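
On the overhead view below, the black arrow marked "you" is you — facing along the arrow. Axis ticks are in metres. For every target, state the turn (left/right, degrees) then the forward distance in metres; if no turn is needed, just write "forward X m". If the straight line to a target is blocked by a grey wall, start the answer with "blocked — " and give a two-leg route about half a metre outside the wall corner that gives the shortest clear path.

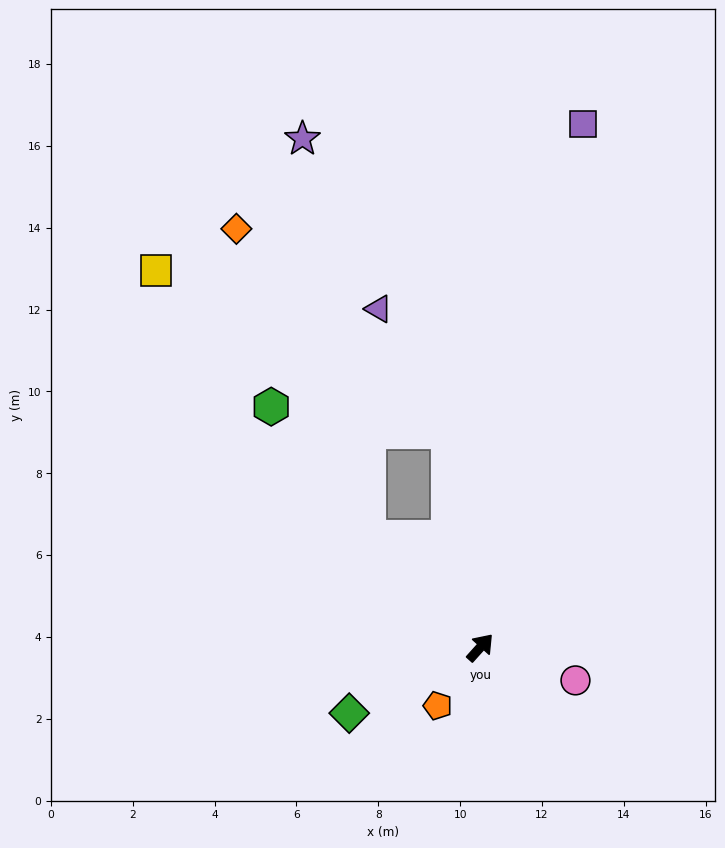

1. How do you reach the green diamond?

turn left 159°, forward 3.6 m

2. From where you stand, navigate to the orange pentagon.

turn right 174°, forward 1.8 m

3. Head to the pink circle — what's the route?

turn right 67°, forward 2.5 m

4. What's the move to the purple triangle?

blocked — turn left 50°, forward 5.3 m, then turn left 21°, forward 3.4 m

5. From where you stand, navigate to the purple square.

turn left 31°, forward 13.0 m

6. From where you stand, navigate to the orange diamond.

blocked — turn left 87°, forward 3.8 m, then turn right 22°, forward 8.2 m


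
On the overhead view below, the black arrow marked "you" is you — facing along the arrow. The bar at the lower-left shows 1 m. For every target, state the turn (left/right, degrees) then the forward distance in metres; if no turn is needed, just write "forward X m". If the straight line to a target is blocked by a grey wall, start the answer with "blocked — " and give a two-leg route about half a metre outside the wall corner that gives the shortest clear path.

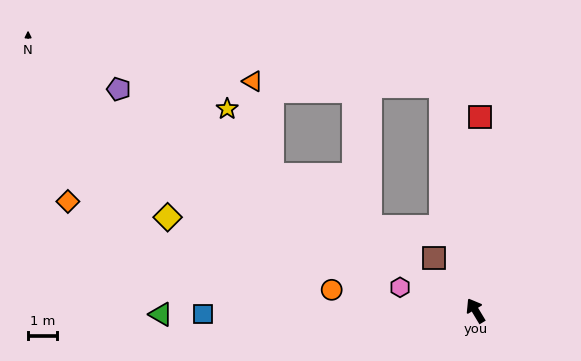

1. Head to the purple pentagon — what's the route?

turn left 27°, forward 14.3 m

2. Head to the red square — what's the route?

turn right 32°, forward 6.6 m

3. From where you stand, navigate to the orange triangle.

blocked — turn left 25°, forward 8.3 m, then turn right 44°, forward 3.3 m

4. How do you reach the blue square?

turn left 60°, forward 9.3 m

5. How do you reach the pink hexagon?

turn left 42°, forward 2.7 m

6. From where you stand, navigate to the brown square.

turn left 8°, forward 2.3 m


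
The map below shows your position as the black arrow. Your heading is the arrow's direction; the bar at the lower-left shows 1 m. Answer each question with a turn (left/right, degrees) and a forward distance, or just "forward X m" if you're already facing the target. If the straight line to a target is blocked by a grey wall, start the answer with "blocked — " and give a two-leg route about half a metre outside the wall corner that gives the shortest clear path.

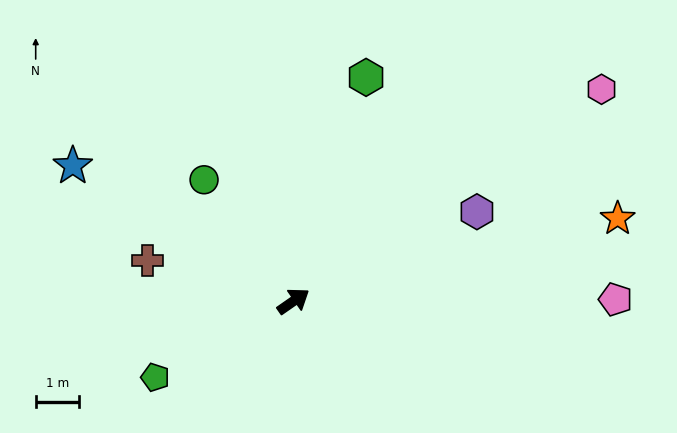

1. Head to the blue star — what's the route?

turn left 114°, forward 6.0 m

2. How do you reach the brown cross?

turn left 130°, forward 3.5 m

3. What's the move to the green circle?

turn left 92°, forward 3.5 m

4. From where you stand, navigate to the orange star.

turn right 21°, forward 7.7 m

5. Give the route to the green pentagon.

turn left 174°, forward 3.6 m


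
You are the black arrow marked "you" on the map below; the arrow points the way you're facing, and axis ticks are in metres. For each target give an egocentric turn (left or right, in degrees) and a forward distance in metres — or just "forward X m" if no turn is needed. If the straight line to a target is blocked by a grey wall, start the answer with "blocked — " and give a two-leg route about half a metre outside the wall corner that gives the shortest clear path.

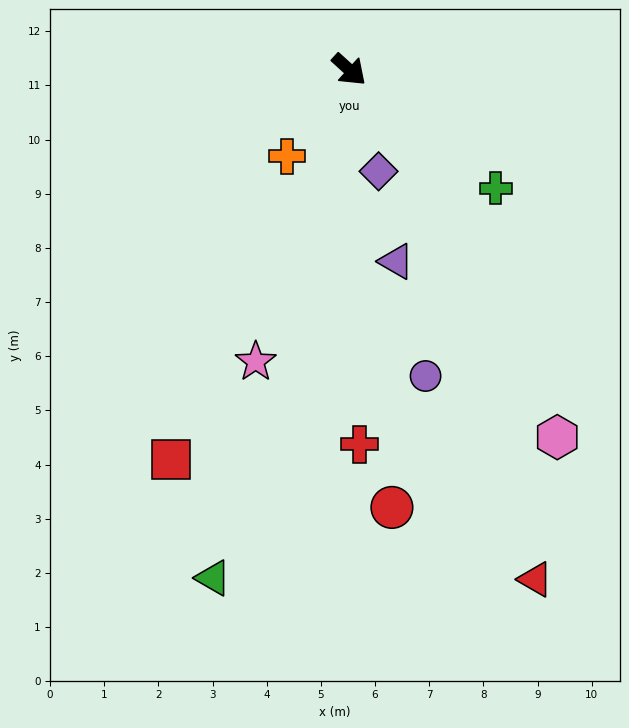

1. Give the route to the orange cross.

turn right 83°, forward 2.0 m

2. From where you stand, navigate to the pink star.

turn right 65°, forward 5.7 m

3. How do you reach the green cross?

turn left 3°, forward 3.5 m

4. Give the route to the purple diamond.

turn right 32°, forward 2.0 m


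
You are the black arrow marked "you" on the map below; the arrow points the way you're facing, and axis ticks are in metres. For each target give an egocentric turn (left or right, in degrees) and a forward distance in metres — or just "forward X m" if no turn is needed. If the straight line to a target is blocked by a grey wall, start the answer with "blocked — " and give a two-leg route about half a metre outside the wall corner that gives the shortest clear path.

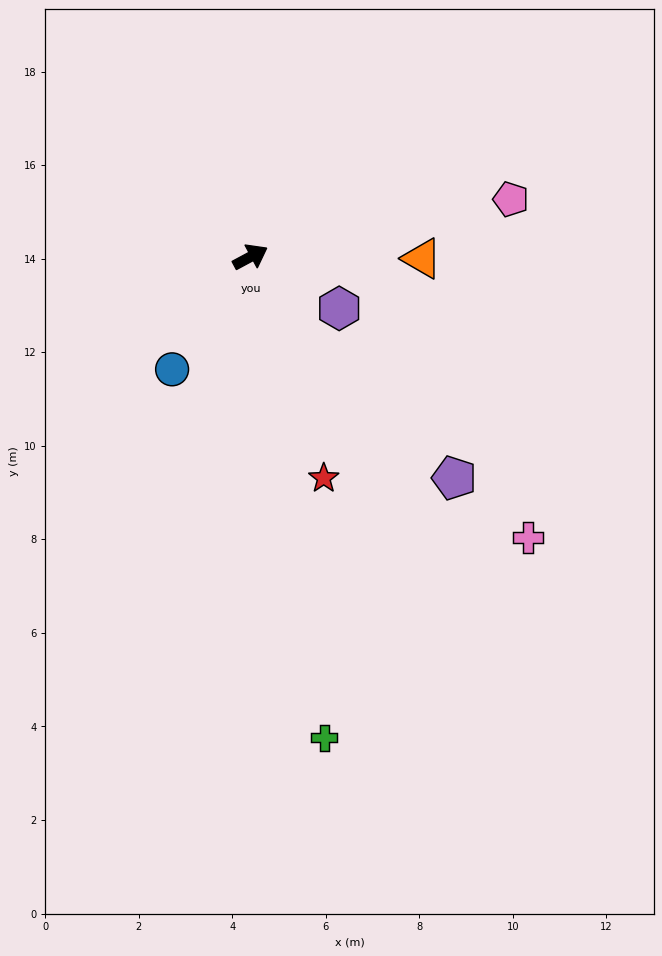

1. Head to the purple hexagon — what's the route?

turn right 58°, forward 2.2 m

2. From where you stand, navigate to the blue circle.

turn right 153°, forward 2.9 m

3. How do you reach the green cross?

turn right 109°, forward 10.4 m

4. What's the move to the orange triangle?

turn right 29°, forward 3.7 m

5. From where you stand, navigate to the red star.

turn right 100°, forward 5.0 m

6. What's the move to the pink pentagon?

turn right 16°, forward 5.7 m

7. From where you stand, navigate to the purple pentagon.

turn right 76°, forward 6.4 m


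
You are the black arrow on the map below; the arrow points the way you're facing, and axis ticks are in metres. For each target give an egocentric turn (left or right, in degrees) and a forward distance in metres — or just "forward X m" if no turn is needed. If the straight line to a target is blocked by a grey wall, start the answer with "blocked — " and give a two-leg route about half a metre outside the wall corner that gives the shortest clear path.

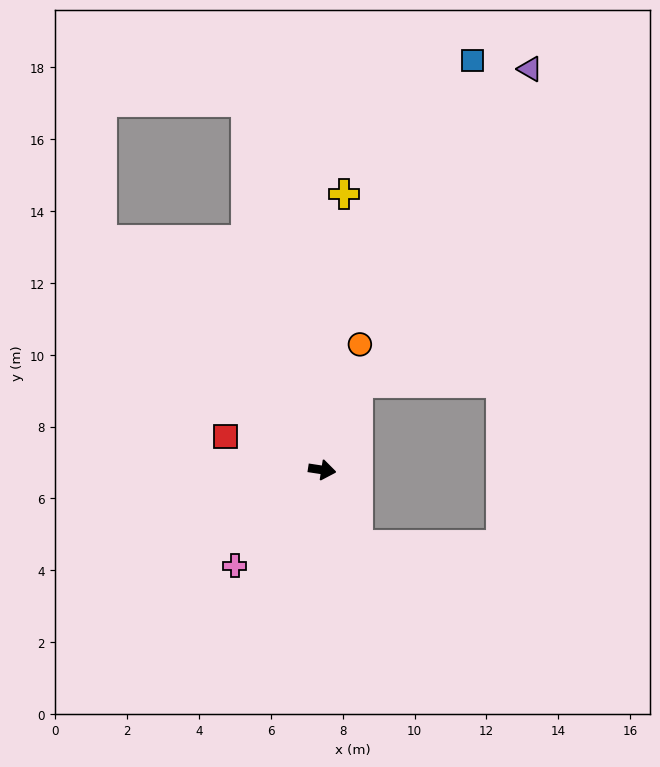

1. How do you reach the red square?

turn left 170°, forward 2.8 m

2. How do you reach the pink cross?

turn right 124°, forward 3.6 m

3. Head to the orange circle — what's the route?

turn left 82°, forward 3.6 m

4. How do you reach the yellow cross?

turn left 94°, forward 7.7 m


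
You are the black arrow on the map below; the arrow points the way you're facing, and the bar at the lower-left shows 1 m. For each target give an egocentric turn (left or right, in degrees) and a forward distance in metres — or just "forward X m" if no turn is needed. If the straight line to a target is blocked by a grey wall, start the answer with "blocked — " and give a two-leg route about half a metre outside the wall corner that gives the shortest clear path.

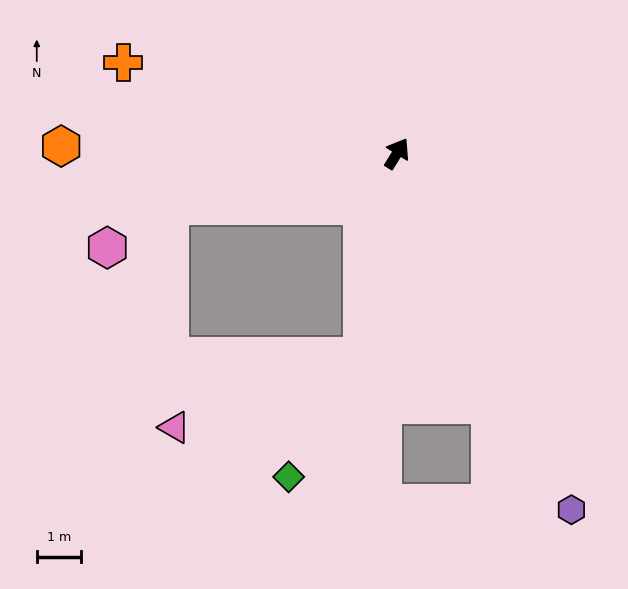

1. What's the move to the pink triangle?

blocked — turn right 158°, forward 4.6 m, then turn right 59°, forward 4.5 m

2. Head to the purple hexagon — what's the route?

turn right 122°, forward 8.9 m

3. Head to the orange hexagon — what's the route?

turn left 120°, forward 7.5 m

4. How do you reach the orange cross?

turn left 103°, forward 6.5 m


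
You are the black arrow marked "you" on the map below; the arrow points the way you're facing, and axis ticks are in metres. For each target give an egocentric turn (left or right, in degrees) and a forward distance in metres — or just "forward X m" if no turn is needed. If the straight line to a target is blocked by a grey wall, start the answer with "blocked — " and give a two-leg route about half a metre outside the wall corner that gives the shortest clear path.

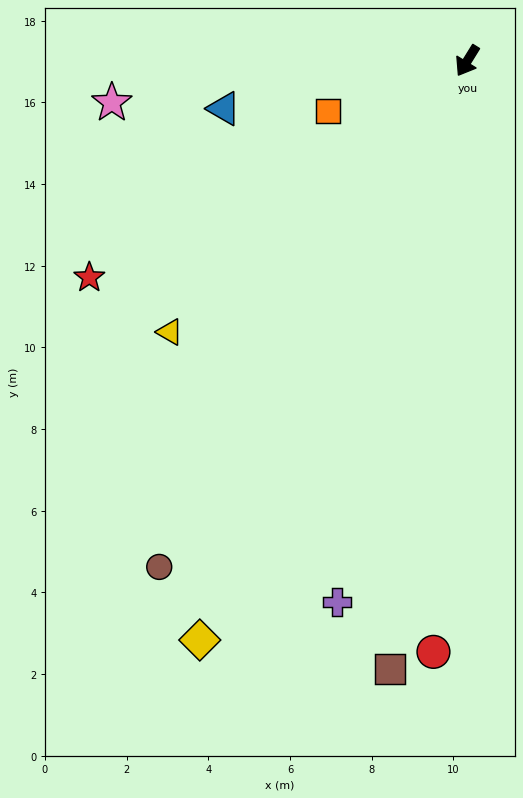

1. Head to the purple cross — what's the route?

turn left 18°, forward 13.6 m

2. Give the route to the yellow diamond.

turn left 7°, forward 15.6 m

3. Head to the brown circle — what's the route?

forward 14.5 m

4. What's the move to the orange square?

turn right 38°, forward 3.6 m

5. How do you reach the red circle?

turn left 28°, forward 14.5 m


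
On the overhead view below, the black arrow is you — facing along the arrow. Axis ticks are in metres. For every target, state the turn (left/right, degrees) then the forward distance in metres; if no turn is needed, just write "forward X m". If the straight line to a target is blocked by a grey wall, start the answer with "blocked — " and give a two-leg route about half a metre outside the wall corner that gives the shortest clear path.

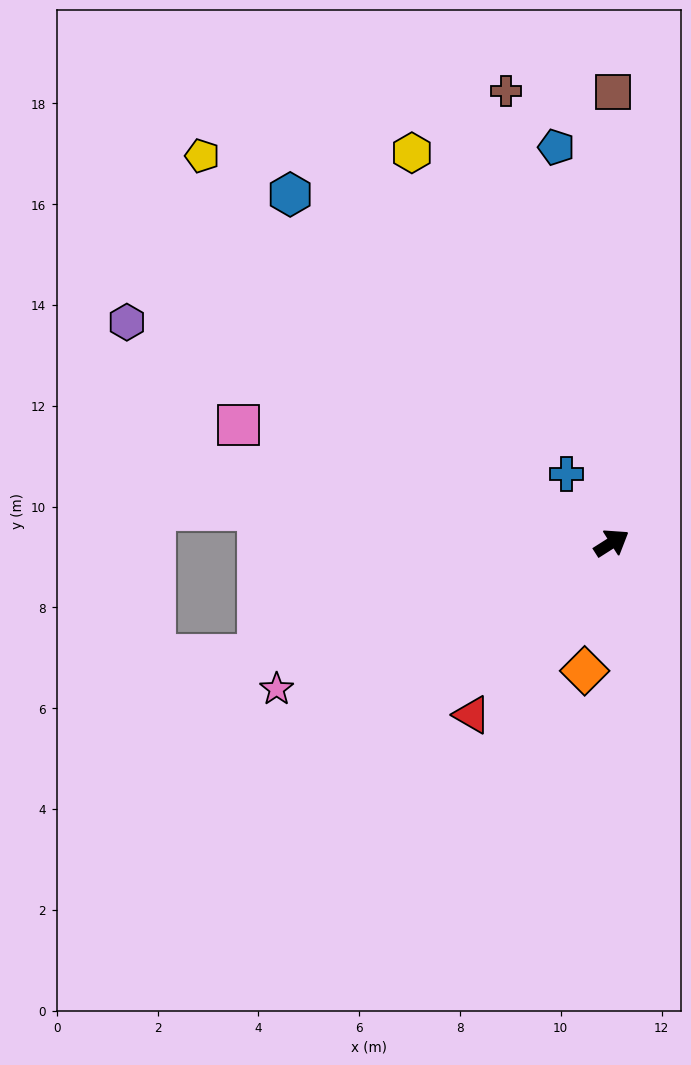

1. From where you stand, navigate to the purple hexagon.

turn left 123°, forward 10.6 m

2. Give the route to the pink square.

turn left 130°, forward 7.8 m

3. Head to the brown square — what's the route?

turn left 57°, forward 8.9 m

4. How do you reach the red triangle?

turn right 162°, forward 4.4 m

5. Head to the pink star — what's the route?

turn left 171°, forward 7.3 m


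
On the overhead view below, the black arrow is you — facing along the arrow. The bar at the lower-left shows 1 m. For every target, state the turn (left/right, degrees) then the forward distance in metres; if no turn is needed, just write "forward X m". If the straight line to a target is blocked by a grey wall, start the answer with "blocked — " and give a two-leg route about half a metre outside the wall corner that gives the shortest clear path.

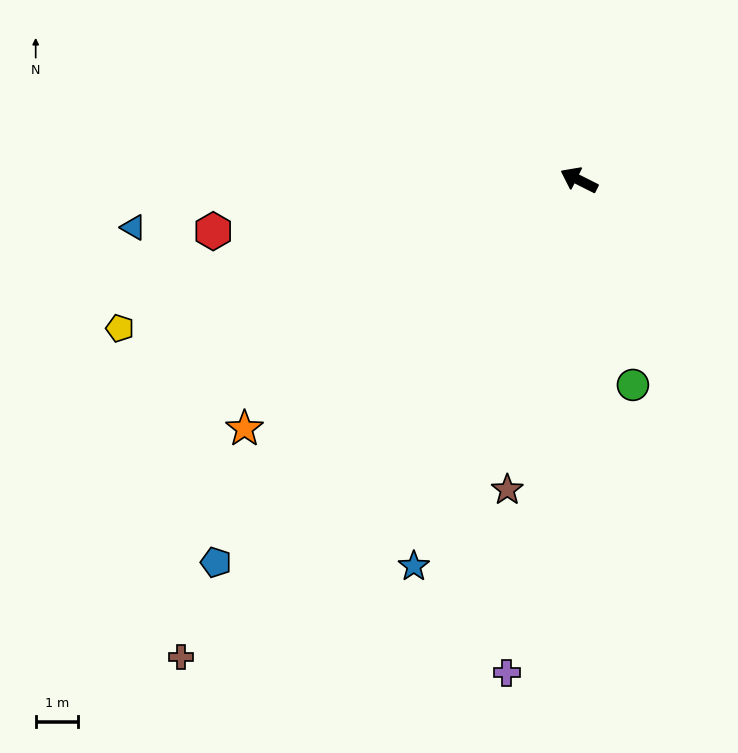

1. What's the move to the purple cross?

turn left 108°, forward 11.7 m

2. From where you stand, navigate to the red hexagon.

turn left 35°, forward 8.7 m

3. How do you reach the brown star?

turn left 104°, forward 7.5 m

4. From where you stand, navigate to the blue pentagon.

turn left 73°, forward 12.4 m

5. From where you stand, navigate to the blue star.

turn left 94°, forward 9.9 m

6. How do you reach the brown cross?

turn left 77°, forward 14.6 m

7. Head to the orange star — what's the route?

turn left 63°, forward 9.8 m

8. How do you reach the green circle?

turn left 131°, forward 5.0 m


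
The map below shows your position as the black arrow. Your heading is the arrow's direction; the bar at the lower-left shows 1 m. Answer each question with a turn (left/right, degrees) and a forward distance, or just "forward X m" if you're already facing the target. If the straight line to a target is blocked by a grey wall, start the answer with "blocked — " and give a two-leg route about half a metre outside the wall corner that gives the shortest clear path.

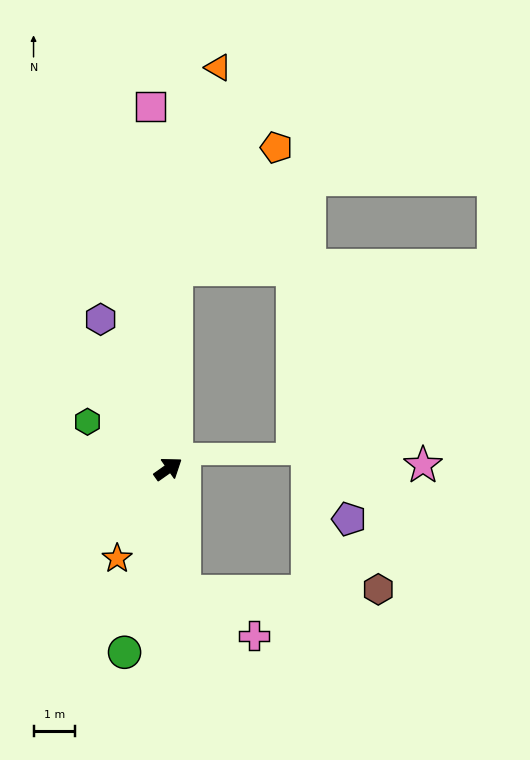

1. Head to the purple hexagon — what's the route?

turn left 79°, forward 4.0 m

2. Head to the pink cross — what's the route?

blocked — turn right 118°, forward 3.0 m, then turn left 51°, forward 2.0 m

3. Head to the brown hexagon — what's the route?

blocked — turn right 118°, forward 3.0 m, then turn left 84°, forward 4.7 m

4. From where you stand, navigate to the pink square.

turn left 58°, forward 8.8 m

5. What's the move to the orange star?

turn right 155°, forward 2.5 m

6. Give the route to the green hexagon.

turn left 115°, forward 2.3 m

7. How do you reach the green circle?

turn right 139°, forward 4.6 m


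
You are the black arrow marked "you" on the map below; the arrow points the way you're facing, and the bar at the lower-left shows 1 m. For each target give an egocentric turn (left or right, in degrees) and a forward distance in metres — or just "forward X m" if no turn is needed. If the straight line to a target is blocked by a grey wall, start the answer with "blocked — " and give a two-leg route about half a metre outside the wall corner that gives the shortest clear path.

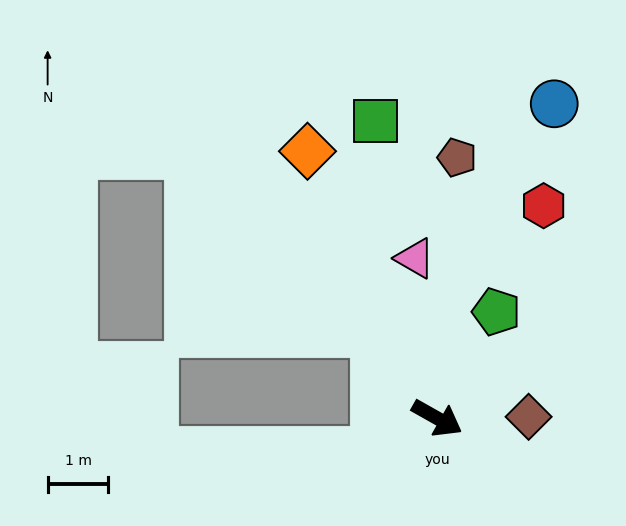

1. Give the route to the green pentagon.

turn left 90°, forward 2.0 m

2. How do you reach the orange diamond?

turn left 145°, forward 4.9 m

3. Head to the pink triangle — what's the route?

turn left 127°, forward 2.7 m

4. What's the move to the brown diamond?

turn left 30°, forward 1.5 m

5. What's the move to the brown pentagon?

turn left 115°, forward 4.3 m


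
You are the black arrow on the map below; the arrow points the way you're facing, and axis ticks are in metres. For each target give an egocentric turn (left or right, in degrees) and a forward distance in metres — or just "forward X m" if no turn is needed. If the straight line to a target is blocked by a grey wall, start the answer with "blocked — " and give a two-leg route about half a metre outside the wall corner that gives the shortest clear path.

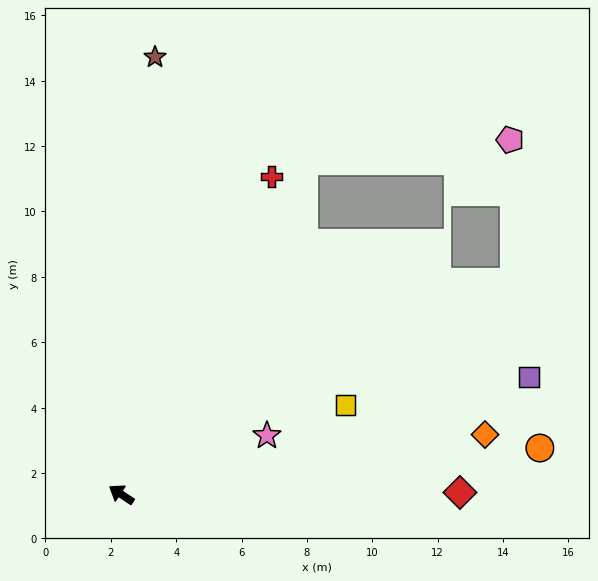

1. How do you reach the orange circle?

turn right 140°, forward 12.9 m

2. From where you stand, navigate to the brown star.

turn right 61°, forward 13.4 m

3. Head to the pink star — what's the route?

turn right 125°, forward 4.8 m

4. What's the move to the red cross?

turn right 82°, forward 10.8 m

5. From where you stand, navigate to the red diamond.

turn right 146°, forward 10.4 m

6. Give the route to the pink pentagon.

blocked — turn right 85°, forward 11.6 m, then turn right 56°, forward 6.3 m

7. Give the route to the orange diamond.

turn right 137°, forward 11.3 m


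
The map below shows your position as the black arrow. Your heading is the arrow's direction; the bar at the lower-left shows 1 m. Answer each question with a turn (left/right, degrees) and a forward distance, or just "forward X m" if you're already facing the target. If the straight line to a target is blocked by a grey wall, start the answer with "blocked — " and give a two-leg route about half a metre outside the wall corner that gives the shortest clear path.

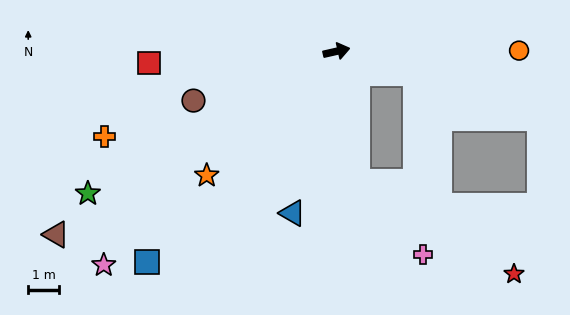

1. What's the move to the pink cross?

blocked — turn right 94°, forward 4.3 m, then turn left 33°, forward 3.2 m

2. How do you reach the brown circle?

turn right 174°, forward 5.0 m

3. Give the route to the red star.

blocked — turn right 94°, forward 4.3 m, then turn left 51°, forward 6.0 m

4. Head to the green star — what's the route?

turn right 163°, forward 9.4 m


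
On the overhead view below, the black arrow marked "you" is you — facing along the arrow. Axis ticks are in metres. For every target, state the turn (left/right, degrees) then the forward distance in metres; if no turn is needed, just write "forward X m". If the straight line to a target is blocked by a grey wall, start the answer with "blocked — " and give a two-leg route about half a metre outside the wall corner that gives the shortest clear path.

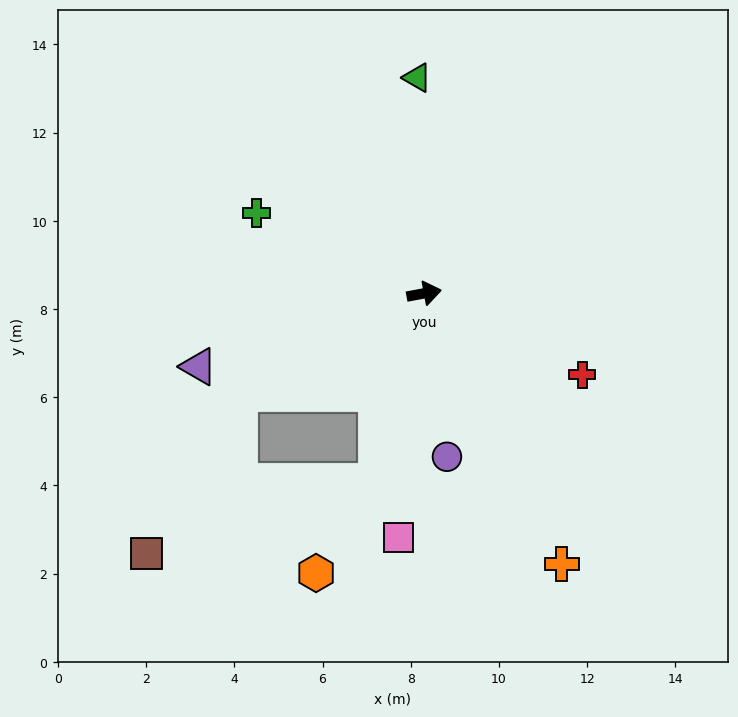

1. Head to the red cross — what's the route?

turn right 38°, forward 4.0 m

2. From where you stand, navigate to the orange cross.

turn right 74°, forward 6.9 m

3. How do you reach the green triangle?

turn left 81°, forward 4.9 m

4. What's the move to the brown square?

blocked — turn right 162°, forward 4.8 m, then turn left 31°, forward 4.2 m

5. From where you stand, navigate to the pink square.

turn right 106°, forward 5.6 m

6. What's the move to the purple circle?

turn right 93°, forward 3.7 m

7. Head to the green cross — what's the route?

turn left 144°, forward 4.2 m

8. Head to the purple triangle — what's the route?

turn right 173°, forward 5.4 m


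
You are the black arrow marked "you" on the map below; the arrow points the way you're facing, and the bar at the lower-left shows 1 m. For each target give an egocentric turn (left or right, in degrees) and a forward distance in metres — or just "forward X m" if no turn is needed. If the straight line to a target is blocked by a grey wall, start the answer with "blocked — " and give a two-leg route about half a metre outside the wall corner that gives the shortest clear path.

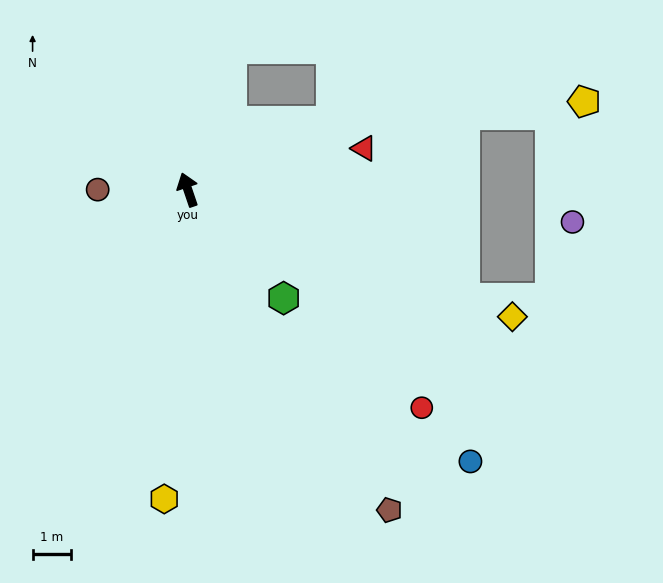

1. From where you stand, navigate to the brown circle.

turn left 71°, forward 2.4 m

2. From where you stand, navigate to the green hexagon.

turn right 157°, forward 3.8 m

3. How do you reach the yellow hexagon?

turn left 157°, forward 8.1 m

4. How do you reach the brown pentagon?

turn right 167°, forward 9.9 m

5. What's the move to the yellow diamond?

turn right 130°, forward 9.1 m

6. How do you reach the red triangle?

turn right 96°, forward 4.7 m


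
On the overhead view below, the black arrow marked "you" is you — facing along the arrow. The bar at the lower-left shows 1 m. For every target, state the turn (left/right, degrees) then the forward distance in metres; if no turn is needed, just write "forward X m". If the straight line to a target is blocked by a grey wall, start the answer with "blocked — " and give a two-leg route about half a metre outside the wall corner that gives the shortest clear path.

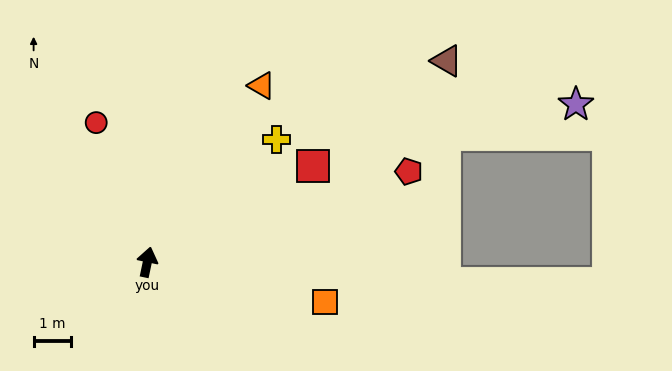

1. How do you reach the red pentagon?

turn right 59°, forward 7.3 m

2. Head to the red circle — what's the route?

turn left 32°, forward 3.9 m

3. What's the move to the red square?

turn right 48°, forward 5.1 m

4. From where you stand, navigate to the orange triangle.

turn right 21°, forward 5.6 m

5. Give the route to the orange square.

turn right 91°, forward 4.8 m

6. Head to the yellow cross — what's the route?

turn right 35°, forward 4.7 m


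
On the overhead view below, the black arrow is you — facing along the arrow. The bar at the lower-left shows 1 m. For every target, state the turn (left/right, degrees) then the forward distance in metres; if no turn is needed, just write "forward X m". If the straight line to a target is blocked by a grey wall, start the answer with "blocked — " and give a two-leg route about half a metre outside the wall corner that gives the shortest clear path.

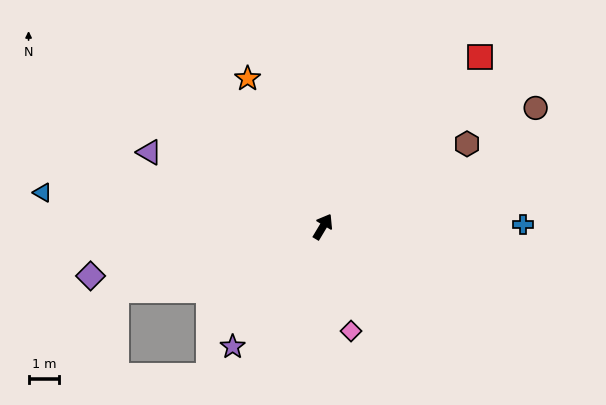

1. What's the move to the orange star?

turn left 58°, forward 5.4 m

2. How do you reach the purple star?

turn left 174°, forward 4.9 m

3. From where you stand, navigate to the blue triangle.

turn left 114°, forward 9.2 m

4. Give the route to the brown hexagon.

turn right 29°, forward 5.4 m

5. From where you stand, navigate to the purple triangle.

turn left 98°, forward 6.2 m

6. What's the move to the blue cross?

turn right 58°, forward 6.5 m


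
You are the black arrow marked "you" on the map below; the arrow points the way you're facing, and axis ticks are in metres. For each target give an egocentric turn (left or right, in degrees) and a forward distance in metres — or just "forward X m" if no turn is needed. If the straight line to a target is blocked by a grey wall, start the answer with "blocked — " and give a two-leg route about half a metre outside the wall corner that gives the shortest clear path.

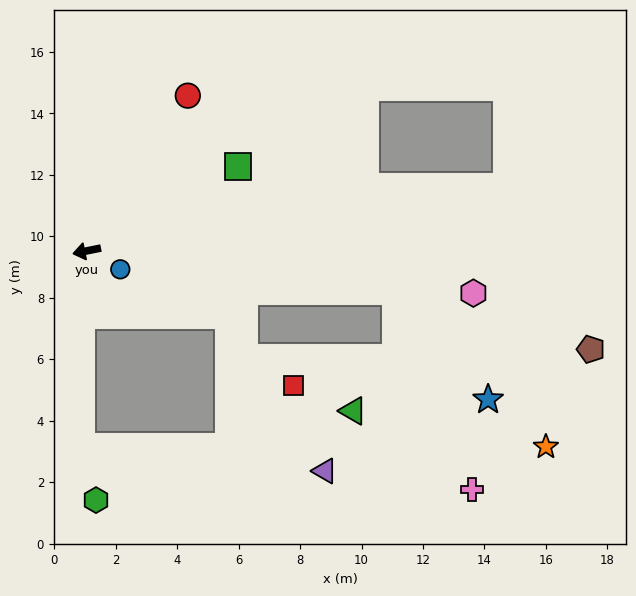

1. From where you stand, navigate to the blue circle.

turn left 140°, forward 1.2 m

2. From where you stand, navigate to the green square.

turn right 162°, forward 5.6 m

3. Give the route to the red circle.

turn right 135°, forward 6.0 m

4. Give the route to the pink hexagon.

turn left 162°, forward 12.7 m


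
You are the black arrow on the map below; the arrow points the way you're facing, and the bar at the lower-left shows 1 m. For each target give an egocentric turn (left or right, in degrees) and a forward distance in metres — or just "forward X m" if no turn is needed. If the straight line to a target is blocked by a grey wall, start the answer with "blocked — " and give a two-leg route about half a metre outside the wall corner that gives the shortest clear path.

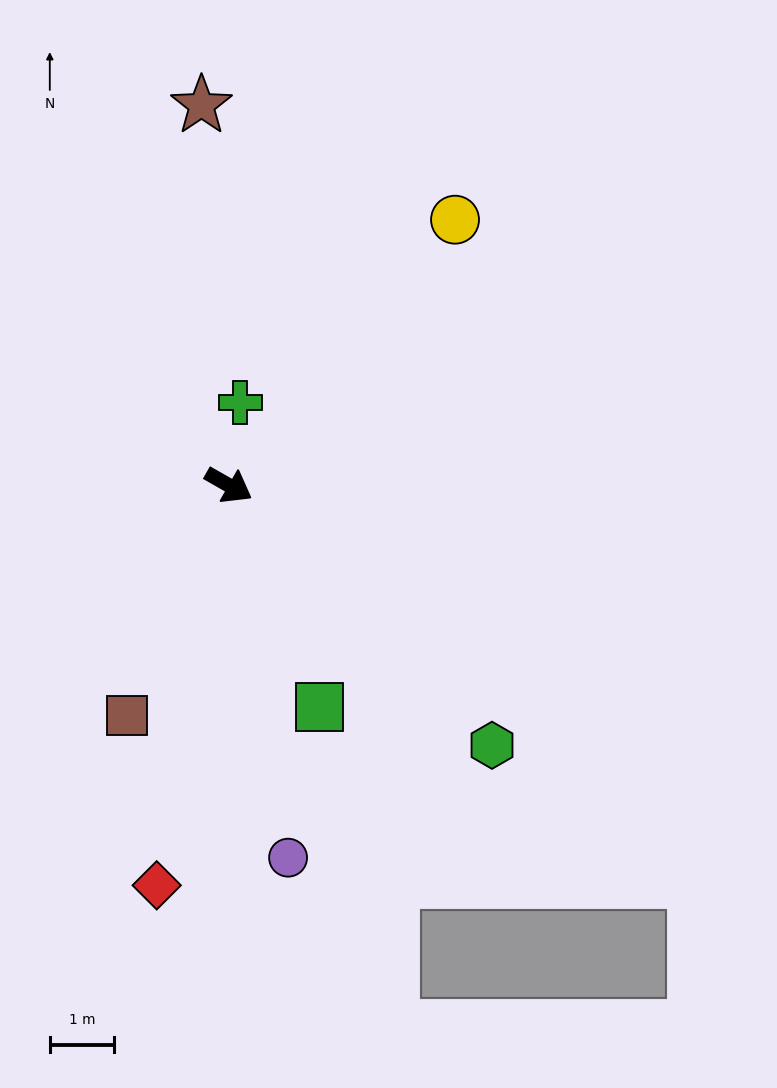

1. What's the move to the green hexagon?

turn right 15°, forward 5.7 m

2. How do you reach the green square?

turn right 38°, forward 3.7 m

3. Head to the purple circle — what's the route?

turn right 51°, forward 5.8 m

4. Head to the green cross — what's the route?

turn left 112°, forward 1.3 m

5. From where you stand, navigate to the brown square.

turn right 84°, forward 3.9 m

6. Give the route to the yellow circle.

turn left 79°, forward 5.4 m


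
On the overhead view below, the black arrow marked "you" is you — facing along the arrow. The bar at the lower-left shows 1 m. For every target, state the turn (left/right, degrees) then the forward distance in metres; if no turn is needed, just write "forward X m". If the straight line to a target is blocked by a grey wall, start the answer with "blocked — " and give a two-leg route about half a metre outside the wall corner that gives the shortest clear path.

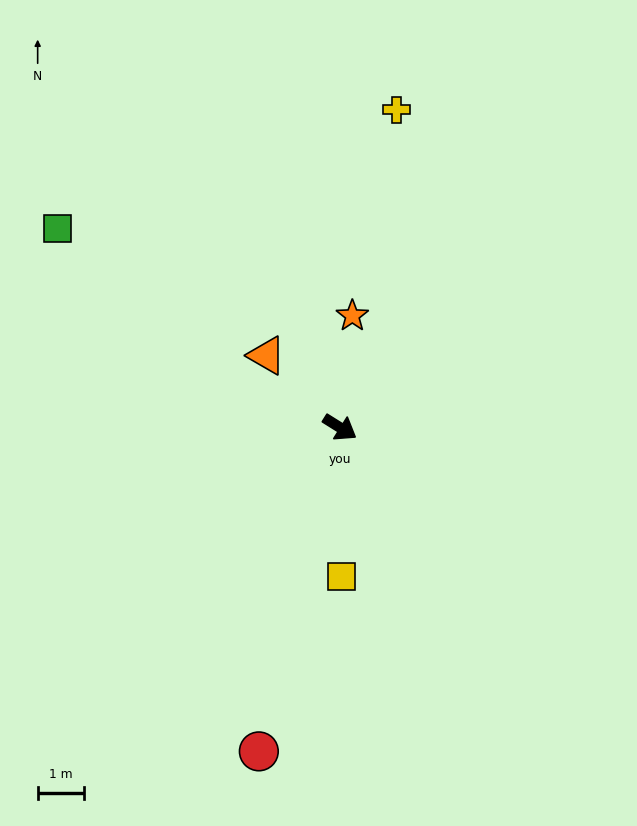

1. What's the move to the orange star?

turn left 116°, forward 2.4 m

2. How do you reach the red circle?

turn right 72°, forward 7.2 m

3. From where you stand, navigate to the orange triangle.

turn left 168°, forward 2.2 m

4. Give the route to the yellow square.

turn right 57°, forward 3.2 m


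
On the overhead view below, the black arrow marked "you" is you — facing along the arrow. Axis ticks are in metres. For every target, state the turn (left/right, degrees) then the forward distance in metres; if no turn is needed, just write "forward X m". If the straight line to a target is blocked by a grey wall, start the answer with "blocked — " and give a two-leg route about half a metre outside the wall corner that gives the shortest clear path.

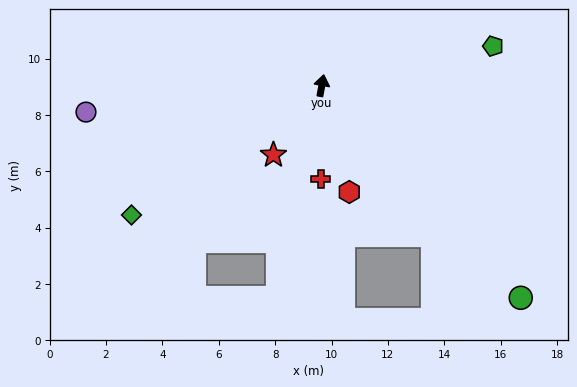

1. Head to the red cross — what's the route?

turn right 170°, forward 3.3 m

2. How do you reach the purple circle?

turn left 107°, forward 8.4 m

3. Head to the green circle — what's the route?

turn right 127°, forward 10.3 m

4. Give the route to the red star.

turn left 155°, forward 3.0 m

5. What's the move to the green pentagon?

turn right 67°, forward 6.2 m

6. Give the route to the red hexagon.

turn right 155°, forward 3.9 m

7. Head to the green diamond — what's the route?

turn left 134°, forward 8.2 m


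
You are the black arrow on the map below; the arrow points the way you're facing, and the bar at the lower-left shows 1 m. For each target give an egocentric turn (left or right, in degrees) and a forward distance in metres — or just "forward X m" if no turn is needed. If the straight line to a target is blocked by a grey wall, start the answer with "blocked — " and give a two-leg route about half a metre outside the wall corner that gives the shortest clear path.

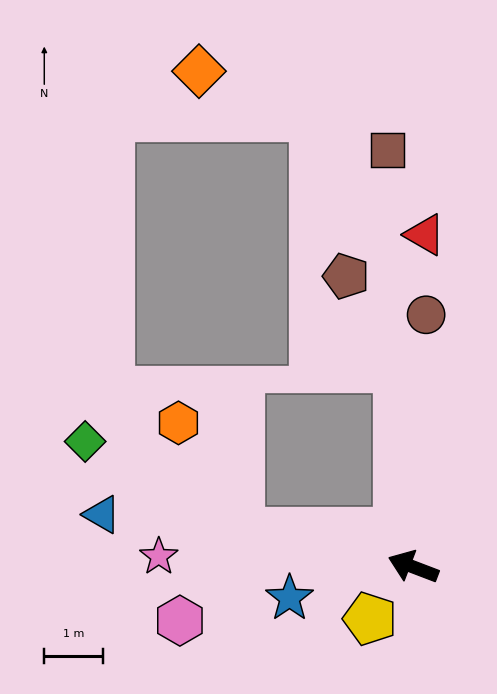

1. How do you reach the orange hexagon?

blocked — turn left 10°, forward 3.0 m, then turn right 50°, forward 2.1 m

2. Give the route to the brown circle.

turn right 72°, forward 4.3 m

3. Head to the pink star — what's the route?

turn left 19°, forward 4.3 m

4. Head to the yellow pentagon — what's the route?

turn left 71°, forward 1.1 m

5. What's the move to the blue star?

turn left 35°, forward 2.2 m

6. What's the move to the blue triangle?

turn left 11°, forward 5.3 m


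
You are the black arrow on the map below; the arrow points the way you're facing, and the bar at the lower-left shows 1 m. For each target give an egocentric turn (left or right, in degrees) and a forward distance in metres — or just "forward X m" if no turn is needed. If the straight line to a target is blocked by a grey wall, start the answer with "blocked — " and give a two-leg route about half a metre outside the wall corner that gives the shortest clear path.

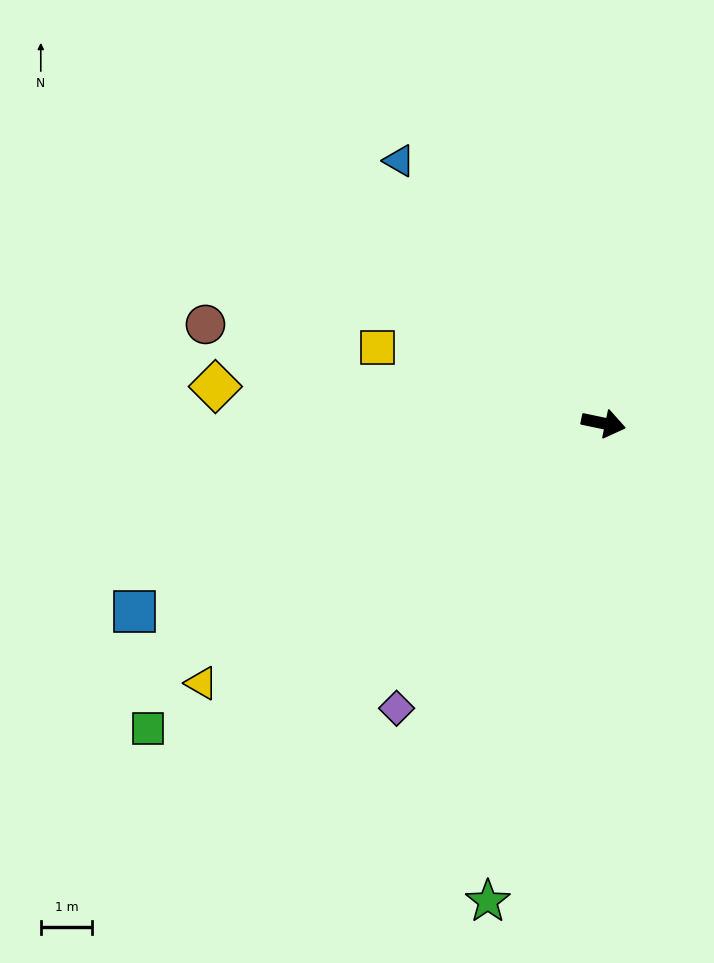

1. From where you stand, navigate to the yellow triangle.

turn right 135°, forward 9.3 m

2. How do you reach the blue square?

turn right 146°, forward 9.8 m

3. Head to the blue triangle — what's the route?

turn left 140°, forward 6.4 m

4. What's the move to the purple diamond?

turn right 114°, forward 6.8 m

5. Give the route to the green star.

turn right 92°, forward 9.5 m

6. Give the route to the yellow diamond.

turn right 174°, forward 7.5 m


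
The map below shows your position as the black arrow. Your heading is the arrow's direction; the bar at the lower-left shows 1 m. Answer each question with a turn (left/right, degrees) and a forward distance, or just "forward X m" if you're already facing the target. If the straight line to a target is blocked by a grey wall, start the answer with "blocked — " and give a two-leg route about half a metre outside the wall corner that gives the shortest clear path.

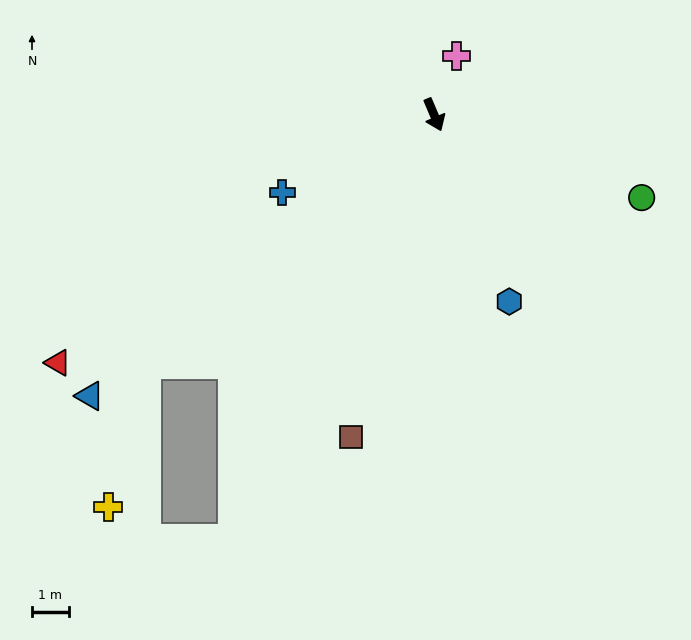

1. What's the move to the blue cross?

turn right 86°, forward 4.7 m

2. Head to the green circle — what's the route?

turn left 45°, forward 6.1 m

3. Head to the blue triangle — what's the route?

turn right 74°, forward 12.1 m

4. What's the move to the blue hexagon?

forward 5.5 m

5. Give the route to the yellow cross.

blocked — turn right 72°, forward 10.4 m, then turn left 34°, forward 4.1 m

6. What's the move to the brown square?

turn right 38°, forward 9.1 m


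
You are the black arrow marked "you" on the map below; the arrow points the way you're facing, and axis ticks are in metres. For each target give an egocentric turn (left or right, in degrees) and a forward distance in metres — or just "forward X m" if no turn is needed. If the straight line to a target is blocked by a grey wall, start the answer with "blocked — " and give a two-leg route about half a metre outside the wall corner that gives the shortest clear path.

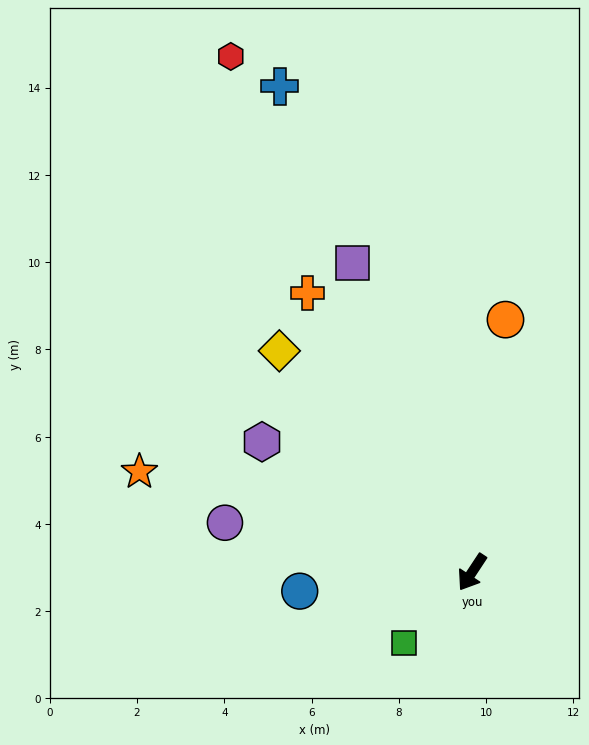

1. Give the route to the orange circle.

turn right 154°, forward 5.8 m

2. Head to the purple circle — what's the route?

turn right 68°, forward 5.8 m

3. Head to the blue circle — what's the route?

turn right 50°, forward 4.0 m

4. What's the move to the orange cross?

turn right 116°, forward 7.4 m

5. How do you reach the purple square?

turn right 125°, forward 7.6 m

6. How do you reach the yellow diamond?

turn right 106°, forward 6.7 m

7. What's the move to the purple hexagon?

turn right 88°, forward 5.7 m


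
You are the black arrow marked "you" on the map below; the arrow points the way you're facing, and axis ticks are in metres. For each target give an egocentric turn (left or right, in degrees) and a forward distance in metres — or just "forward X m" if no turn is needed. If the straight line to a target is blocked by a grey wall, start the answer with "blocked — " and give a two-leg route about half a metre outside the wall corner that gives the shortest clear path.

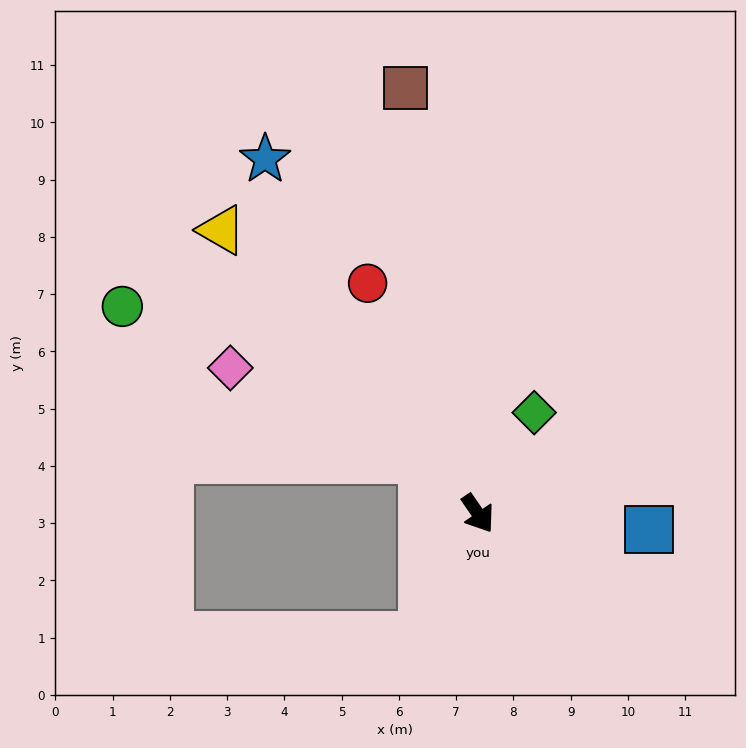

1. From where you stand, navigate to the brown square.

turn left 155°, forward 7.5 m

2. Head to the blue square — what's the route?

turn left 50°, forward 3.0 m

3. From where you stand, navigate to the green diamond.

turn left 116°, forward 2.0 m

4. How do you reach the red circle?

turn left 171°, forward 4.5 m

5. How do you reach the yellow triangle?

turn right 172°, forward 6.7 m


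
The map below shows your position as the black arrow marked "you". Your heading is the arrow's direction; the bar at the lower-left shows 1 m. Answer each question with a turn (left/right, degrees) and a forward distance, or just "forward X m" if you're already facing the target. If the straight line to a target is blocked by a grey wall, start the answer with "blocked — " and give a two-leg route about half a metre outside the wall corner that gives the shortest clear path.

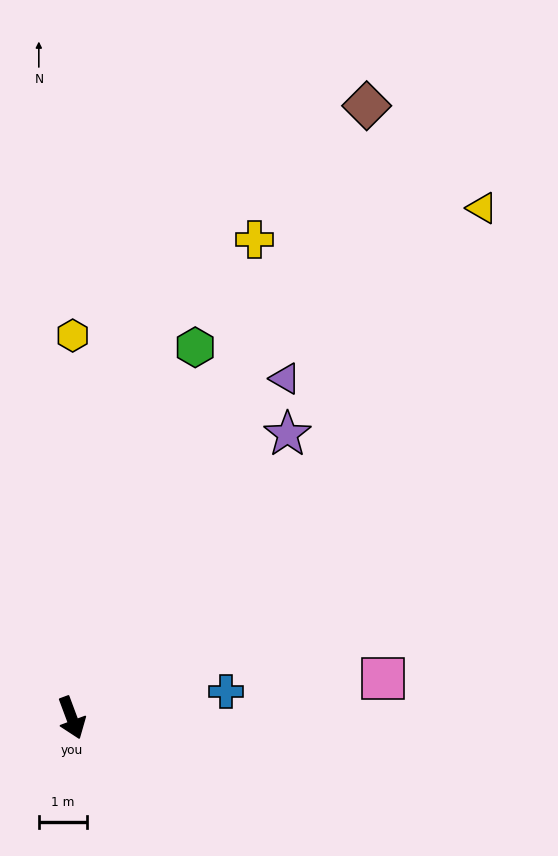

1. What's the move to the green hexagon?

turn left 141°, forward 8.0 m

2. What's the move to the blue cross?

turn left 79°, forward 3.2 m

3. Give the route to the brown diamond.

turn left 134°, forward 14.0 m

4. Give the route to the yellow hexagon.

turn left 159°, forward 7.9 m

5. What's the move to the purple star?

turn left 122°, forward 7.3 m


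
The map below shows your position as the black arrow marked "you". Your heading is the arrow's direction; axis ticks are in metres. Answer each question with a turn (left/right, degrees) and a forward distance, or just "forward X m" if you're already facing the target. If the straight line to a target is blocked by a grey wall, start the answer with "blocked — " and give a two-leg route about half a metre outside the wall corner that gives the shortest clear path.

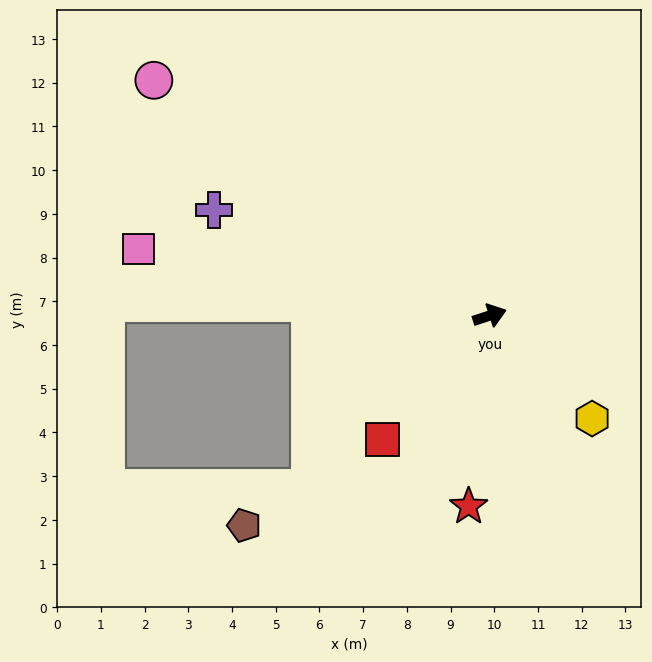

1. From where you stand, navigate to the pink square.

turn left 151°, forward 8.2 m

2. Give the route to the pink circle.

turn left 127°, forward 9.4 m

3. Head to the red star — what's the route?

turn right 114°, forward 4.4 m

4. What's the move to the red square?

turn right 149°, forward 3.8 m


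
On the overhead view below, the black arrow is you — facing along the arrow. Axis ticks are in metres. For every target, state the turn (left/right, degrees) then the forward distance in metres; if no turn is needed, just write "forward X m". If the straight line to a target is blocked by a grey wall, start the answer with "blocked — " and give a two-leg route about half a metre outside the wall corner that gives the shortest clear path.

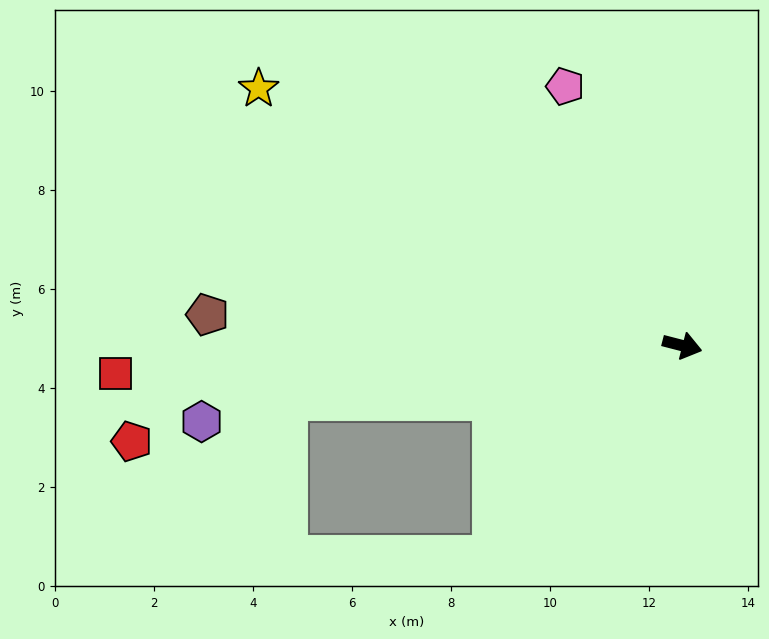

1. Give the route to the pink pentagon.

turn left 129°, forward 5.7 m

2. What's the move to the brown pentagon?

turn right 169°, forward 9.6 m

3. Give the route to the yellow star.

turn left 163°, forward 10.0 m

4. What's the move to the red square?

turn right 163°, forward 11.5 m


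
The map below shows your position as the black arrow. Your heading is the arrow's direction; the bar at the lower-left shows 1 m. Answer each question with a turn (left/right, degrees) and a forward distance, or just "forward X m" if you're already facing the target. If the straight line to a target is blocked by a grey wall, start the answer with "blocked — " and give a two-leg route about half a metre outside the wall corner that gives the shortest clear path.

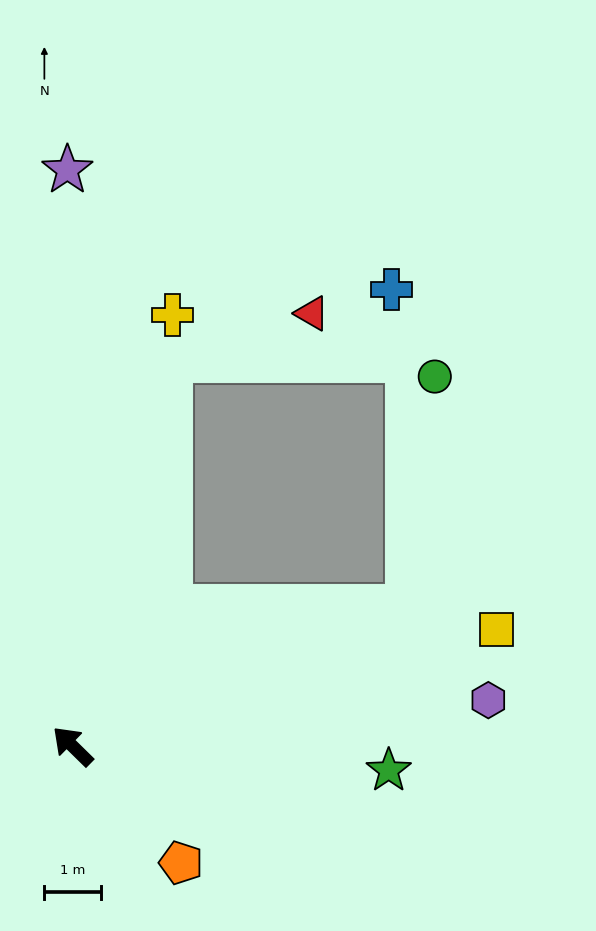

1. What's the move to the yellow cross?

turn right 59°, forward 7.8 m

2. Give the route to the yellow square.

turn right 120°, forward 7.8 m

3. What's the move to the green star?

turn right 140°, forward 5.6 m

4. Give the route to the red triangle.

blocked — turn right 59°, forward 7.1 m, then turn right 59°, forward 2.7 m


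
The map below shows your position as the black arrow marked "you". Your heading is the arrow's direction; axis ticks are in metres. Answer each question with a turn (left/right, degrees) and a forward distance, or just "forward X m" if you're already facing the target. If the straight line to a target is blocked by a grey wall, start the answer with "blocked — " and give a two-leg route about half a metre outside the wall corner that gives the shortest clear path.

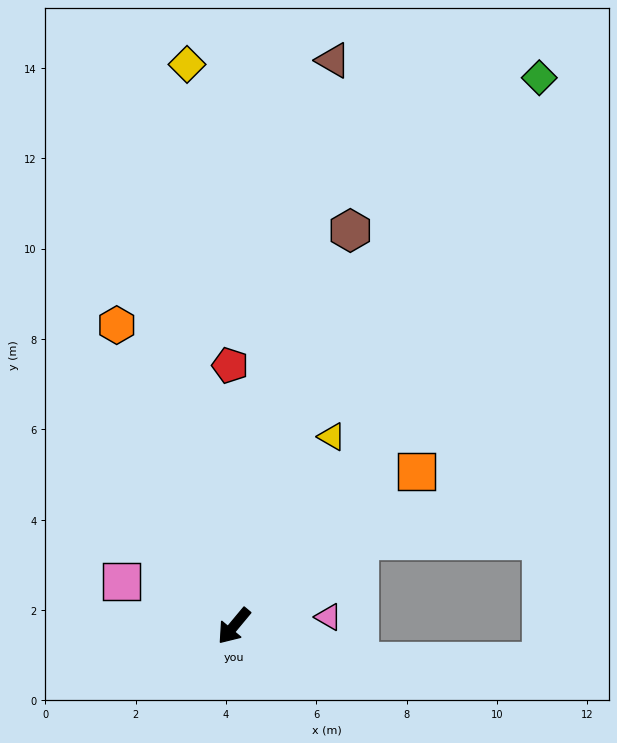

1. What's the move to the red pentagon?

turn right 139°, forward 5.8 m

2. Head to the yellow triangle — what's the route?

turn right 168°, forward 4.7 m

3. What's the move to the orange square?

turn left 170°, forward 5.3 m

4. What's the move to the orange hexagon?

turn right 119°, forward 7.1 m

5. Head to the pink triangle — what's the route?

turn left 135°, forward 2.1 m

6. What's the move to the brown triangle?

turn right 150°, forward 12.7 m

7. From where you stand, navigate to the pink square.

turn right 72°, forward 2.7 m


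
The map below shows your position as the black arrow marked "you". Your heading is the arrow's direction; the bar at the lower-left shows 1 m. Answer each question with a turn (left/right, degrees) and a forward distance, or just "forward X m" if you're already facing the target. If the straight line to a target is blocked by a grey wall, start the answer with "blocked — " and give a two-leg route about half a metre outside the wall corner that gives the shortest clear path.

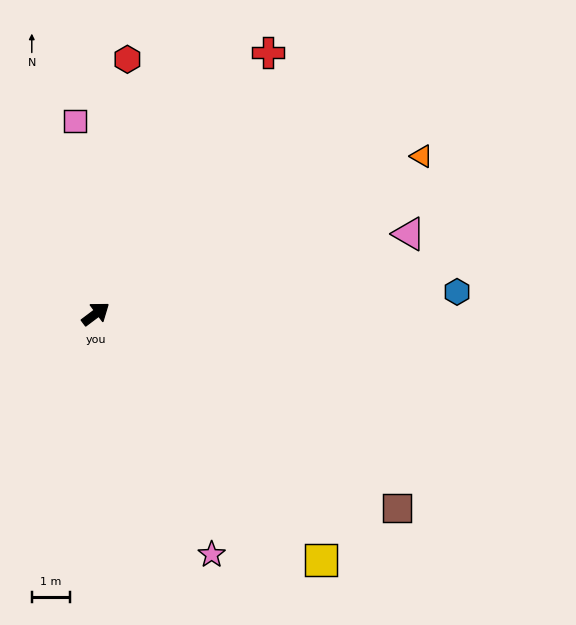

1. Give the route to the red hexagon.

turn left 46°, forward 6.7 m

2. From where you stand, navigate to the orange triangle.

turn right 11°, forward 9.5 m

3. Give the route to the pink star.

turn right 101°, forward 7.0 m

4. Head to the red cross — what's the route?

turn left 20°, forward 8.2 m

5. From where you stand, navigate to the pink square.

turn left 59°, forward 5.1 m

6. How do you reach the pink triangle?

turn right 23°, forward 8.5 m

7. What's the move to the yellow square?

turn right 84°, forward 8.7 m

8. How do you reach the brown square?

turn right 70°, forward 9.4 m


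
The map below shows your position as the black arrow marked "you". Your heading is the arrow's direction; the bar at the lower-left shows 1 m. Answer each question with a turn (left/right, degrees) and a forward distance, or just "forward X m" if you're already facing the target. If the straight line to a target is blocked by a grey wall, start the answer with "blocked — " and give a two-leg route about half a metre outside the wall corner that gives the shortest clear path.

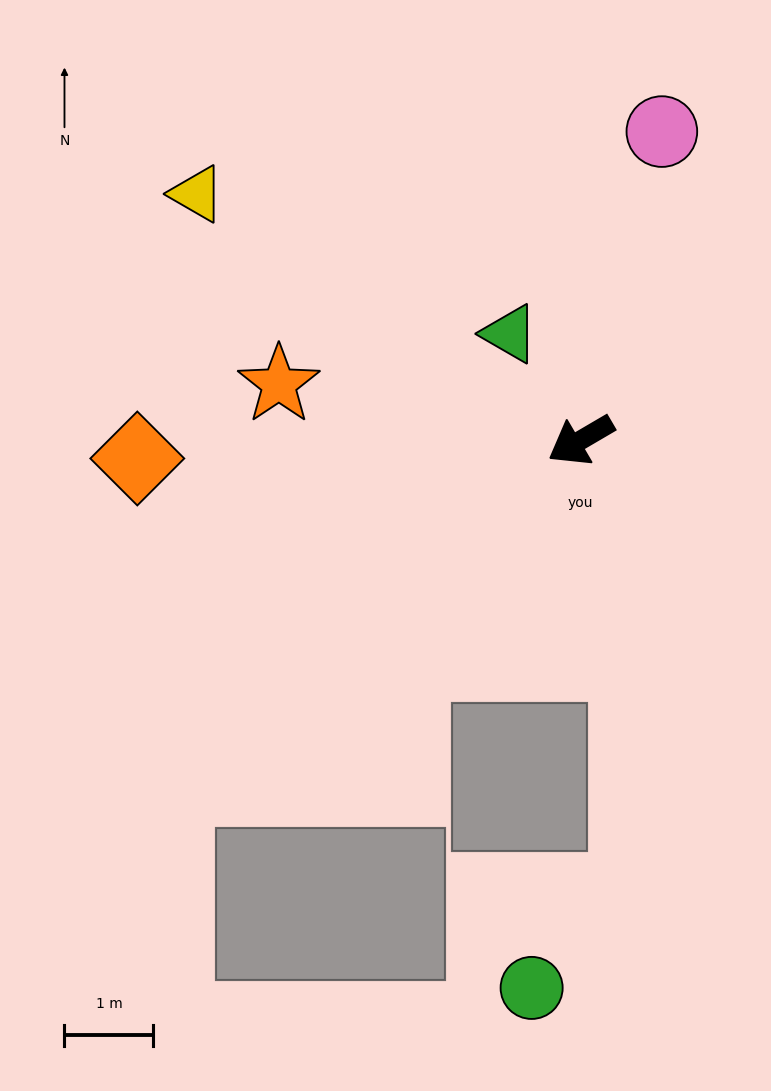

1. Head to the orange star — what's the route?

turn right 41°, forward 3.5 m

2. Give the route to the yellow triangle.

turn right 63°, forward 5.1 m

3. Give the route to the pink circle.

turn right 135°, forward 3.6 m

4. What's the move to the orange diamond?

turn right 28°, forward 5.0 m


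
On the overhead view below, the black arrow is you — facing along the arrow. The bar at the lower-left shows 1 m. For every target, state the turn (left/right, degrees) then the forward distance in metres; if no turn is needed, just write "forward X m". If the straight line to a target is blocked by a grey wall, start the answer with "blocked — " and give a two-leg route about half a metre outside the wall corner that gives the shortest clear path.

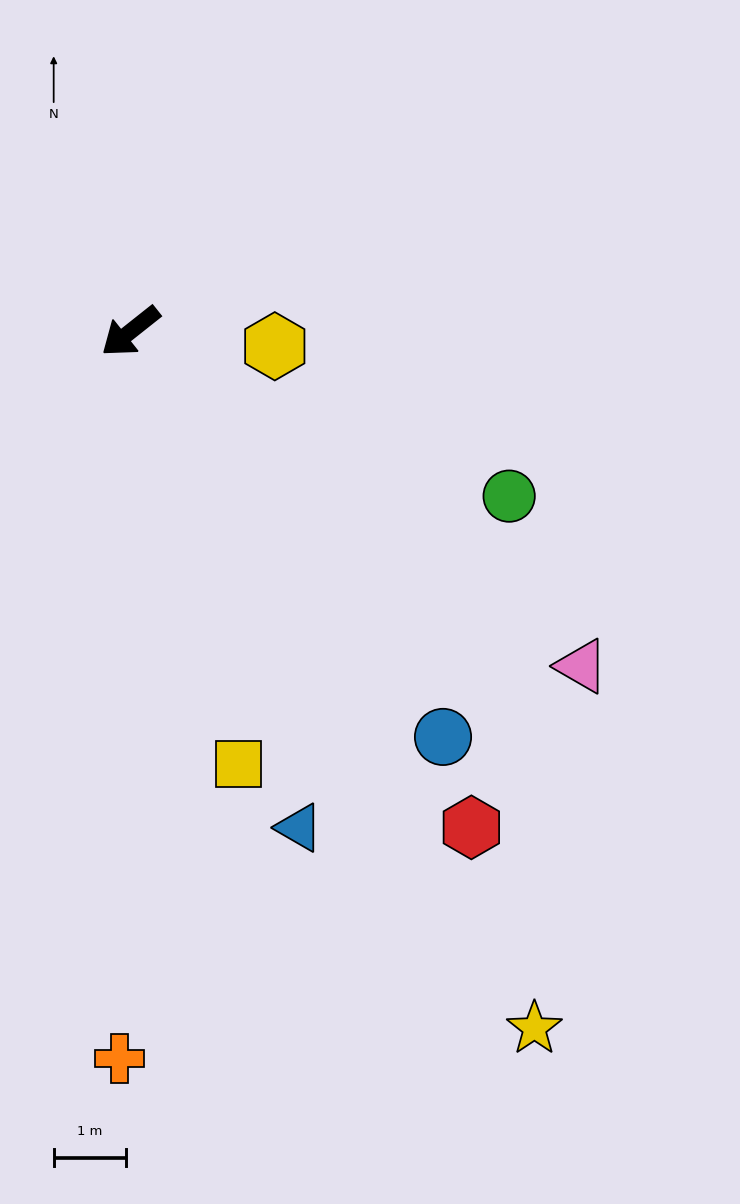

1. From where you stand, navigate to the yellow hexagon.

turn left 136°, forward 2.0 m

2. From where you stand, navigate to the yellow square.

turn left 66°, forward 6.2 m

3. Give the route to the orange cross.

turn left 51°, forward 10.1 m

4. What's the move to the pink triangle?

turn left 105°, forward 7.8 m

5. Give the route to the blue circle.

turn left 89°, forward 7.1 m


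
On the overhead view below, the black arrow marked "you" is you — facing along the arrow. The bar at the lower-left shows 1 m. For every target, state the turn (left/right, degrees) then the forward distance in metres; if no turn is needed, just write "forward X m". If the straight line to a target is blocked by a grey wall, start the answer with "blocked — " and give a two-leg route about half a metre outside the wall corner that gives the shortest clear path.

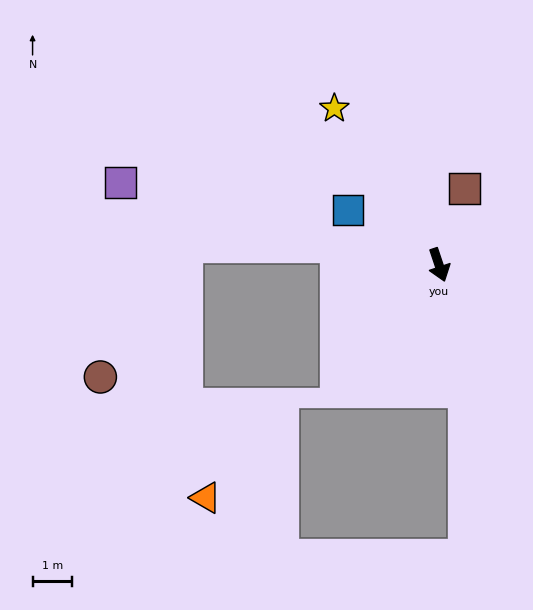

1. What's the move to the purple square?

turn right 123°, forward 8.3 m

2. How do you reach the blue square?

turn right 140°, forward 2.7 m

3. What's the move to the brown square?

turn left 143°, forward 2.0 m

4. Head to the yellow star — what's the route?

turn right 165°, forward 4.8 m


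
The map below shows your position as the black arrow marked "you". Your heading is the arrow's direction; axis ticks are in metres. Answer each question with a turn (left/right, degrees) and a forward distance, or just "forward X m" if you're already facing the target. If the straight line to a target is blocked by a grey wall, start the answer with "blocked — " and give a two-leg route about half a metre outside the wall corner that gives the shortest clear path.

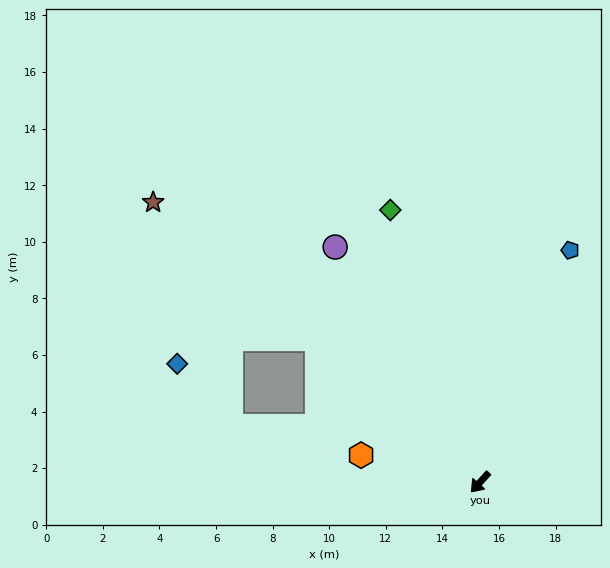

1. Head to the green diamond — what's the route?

turn right 120°, forward 10.1 m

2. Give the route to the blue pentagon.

turn right 159°, forward 8.8 m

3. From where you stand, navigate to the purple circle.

turn right 106°, forward 9.8 m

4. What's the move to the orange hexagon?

turn right 61°, forward 4.3 m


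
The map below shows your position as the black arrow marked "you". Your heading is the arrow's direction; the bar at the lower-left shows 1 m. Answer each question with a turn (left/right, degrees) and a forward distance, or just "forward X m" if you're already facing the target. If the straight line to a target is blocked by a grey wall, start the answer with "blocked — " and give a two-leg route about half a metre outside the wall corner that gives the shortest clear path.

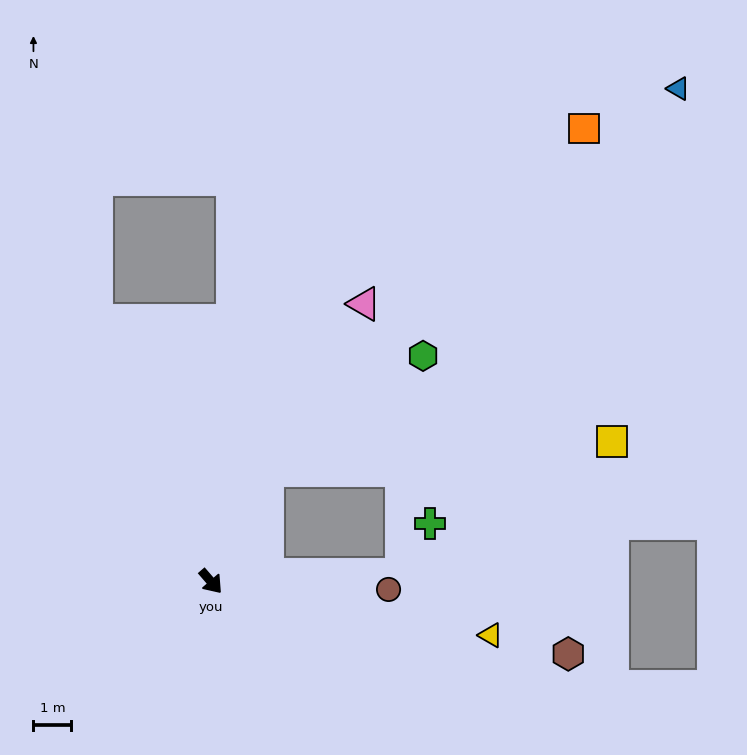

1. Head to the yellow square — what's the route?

blocked — turn left 112°, forward 3.3 m, then turn right 58°, forward 9.1 m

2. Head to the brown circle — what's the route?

turn left 47°, forward 4.7 m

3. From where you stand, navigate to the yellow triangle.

turn left 38°, forward 7.5 m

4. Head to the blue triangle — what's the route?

blocked — turn left 112°, forward 3.3 m, then turn right 20°, forward 14.7 m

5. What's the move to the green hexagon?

blocked — turn left 112°, forward 3.3 m, then turn right 26°, forward 5.1 m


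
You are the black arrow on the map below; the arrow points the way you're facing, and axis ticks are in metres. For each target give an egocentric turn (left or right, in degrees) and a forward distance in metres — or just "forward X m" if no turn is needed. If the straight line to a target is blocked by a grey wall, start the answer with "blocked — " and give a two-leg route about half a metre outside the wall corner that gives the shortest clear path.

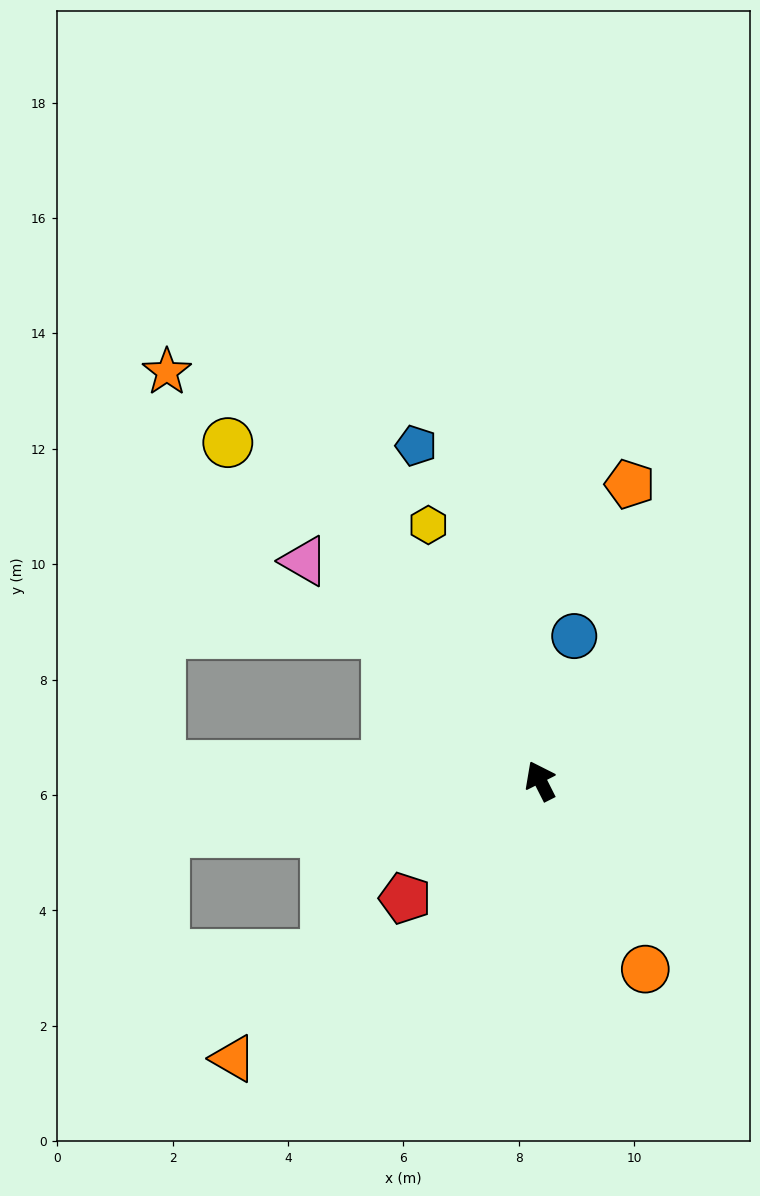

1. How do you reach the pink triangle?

turn left 20°, forward 5.6 m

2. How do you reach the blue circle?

turn right 40°, forward 2.6 m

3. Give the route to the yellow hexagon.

turn right 3°, forward 4.8 m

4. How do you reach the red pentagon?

turn left 104°, forward 3.1 m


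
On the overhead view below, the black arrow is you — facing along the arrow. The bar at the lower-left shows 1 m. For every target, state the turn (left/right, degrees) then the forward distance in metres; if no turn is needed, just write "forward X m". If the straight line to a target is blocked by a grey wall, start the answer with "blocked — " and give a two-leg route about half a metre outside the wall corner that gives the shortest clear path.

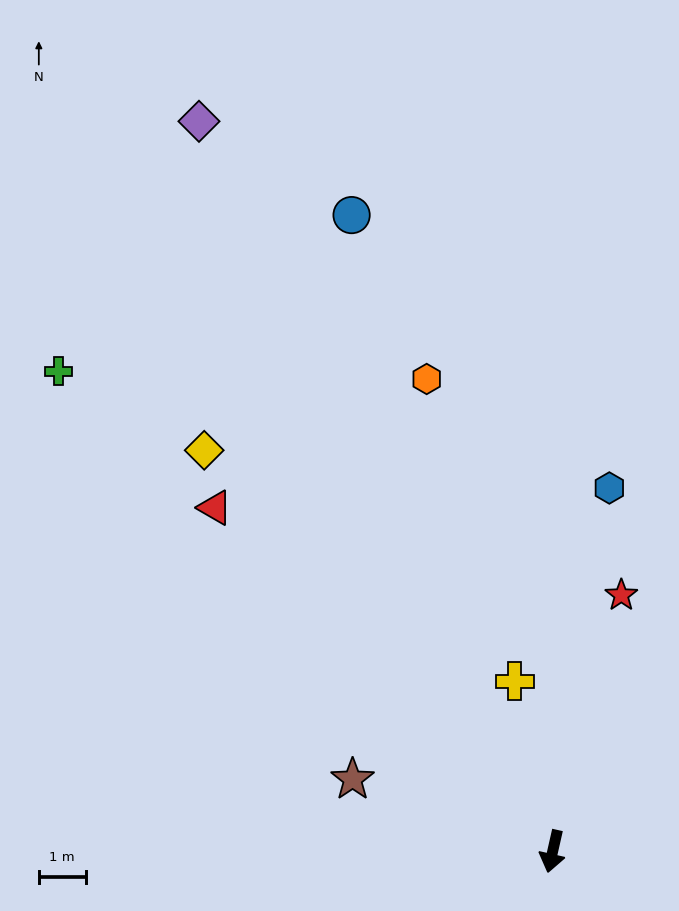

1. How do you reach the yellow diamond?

turn right 126°, forward 11.3 m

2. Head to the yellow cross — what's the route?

turn right 155°, forward 3.7 m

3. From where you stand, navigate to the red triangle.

turn right 123°, forward 10.3 m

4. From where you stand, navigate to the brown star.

turn right 97°, forward 4.5 m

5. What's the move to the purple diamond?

turn right 141°, forward 17.3 m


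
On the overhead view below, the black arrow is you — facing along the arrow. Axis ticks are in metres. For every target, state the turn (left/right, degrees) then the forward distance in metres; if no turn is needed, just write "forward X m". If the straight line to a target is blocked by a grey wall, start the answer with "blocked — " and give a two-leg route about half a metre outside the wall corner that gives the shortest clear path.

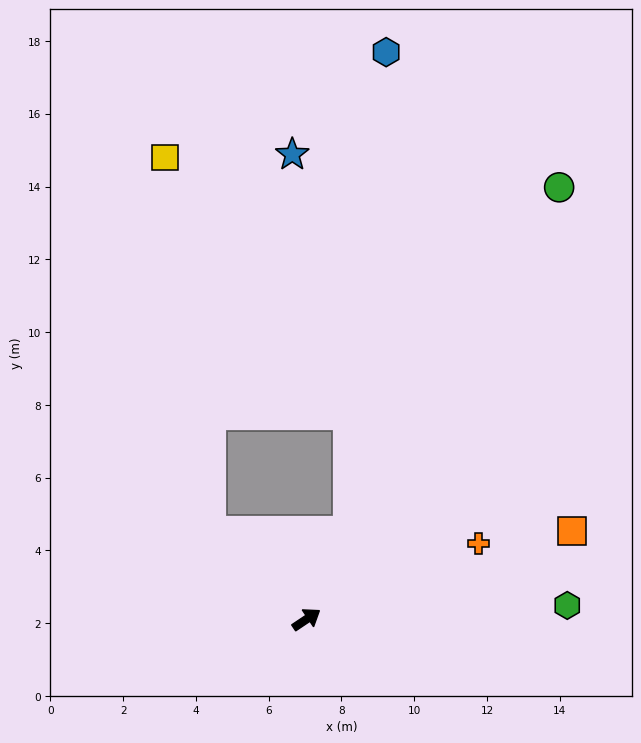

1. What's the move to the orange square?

turn right 15°, forward 7.7 m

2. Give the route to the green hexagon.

turn right 31°, forward 7.2 m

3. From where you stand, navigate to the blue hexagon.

blocked — turn left 31°, forward 2.7 m, then turn left 21°, forward 13.2 m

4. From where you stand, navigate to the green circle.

turn left 26°, forward 13.8 m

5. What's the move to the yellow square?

blocked — turn left 104°, forward 3.6 m, then turn right 41°, forward 10.3 m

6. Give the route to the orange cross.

turn right 10°, forward 5.2 m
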